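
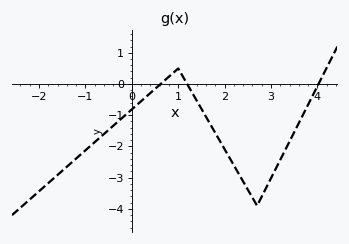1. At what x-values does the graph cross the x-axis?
0.619, 1.19, 4.02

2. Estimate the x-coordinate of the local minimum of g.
2.7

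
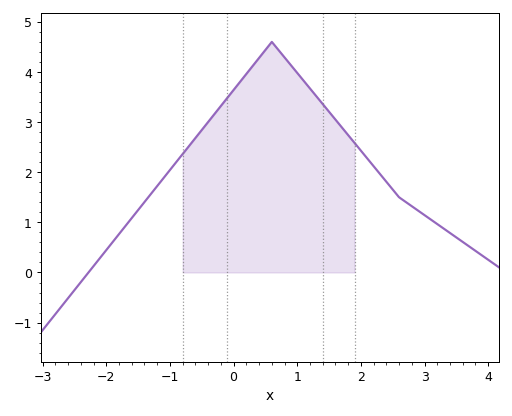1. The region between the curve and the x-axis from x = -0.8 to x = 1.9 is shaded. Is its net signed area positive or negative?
positive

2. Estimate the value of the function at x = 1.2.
3.7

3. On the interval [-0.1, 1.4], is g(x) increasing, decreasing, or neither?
neither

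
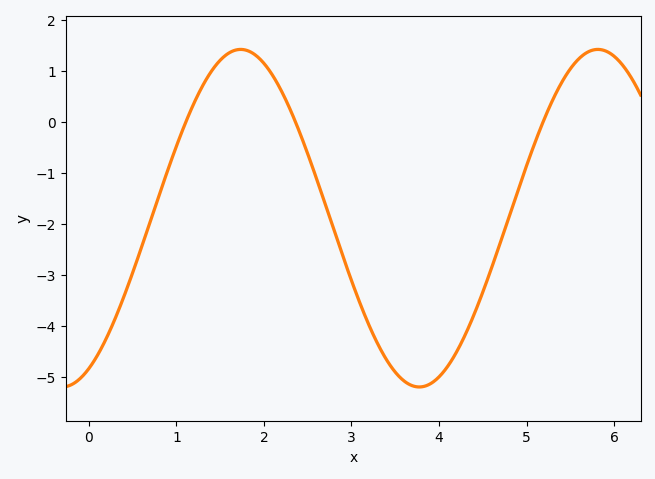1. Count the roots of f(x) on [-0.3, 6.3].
3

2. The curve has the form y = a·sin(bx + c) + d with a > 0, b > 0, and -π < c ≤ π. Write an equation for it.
y = 3.31sin(1.54x - 1.1) - 1.89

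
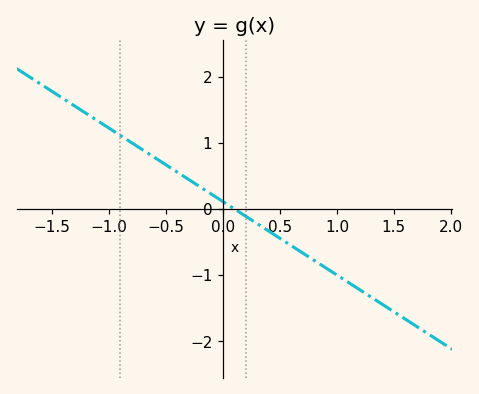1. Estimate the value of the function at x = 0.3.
-0.222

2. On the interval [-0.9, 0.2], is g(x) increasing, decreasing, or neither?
decreasing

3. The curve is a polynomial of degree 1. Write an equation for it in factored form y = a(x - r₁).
y = -1.11(x - 0.1)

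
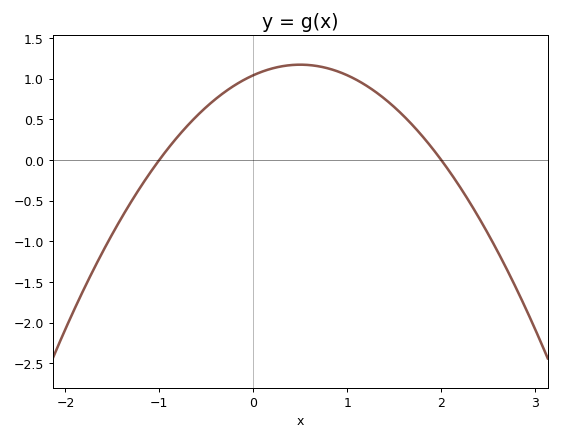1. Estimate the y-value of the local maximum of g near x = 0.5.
1.15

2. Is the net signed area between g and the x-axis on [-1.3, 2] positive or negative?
positive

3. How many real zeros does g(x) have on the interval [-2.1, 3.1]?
2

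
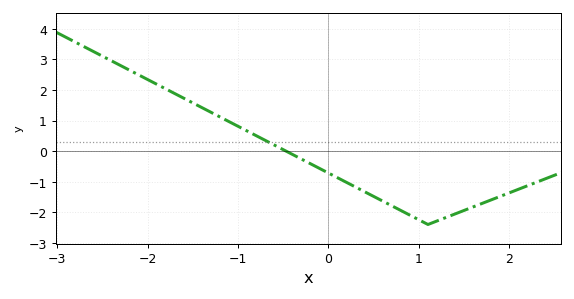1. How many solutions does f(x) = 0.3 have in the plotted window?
1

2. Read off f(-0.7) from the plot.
0.4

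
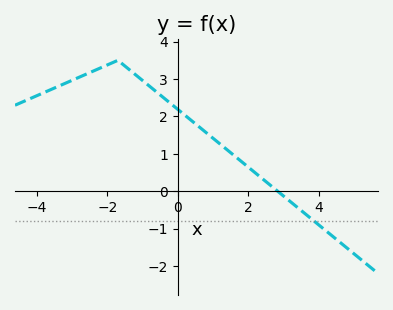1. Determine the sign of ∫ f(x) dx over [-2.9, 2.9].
positive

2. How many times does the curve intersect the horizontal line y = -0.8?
1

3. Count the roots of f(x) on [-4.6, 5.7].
1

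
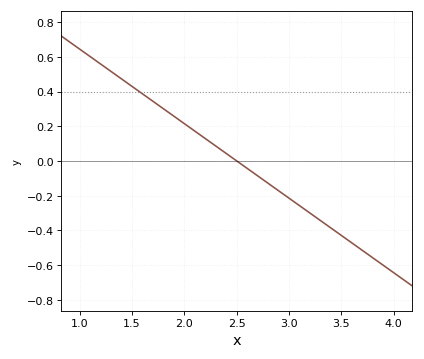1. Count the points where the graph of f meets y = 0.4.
1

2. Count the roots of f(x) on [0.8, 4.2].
1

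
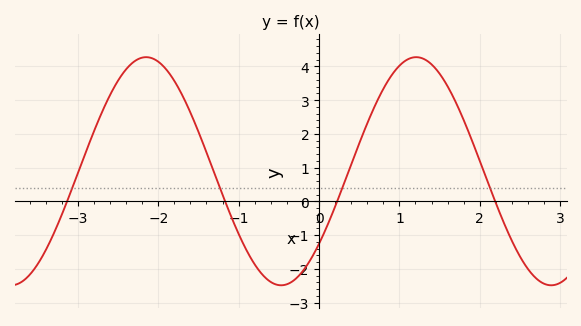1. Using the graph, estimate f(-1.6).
2.63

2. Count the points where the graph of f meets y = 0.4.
4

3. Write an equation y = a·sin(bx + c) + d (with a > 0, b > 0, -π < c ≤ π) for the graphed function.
y = 3.38sin(1.87x - 0.69) + 0.89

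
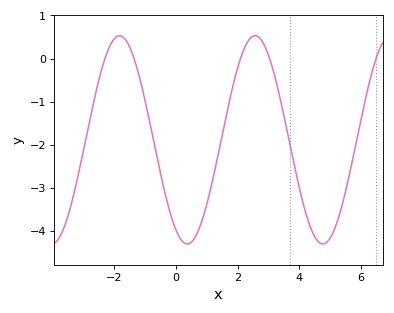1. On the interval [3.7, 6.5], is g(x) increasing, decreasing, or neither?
neither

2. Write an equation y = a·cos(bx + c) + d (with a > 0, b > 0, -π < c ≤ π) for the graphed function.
y = 2.42cos(1.4x + 2.6) - 1.89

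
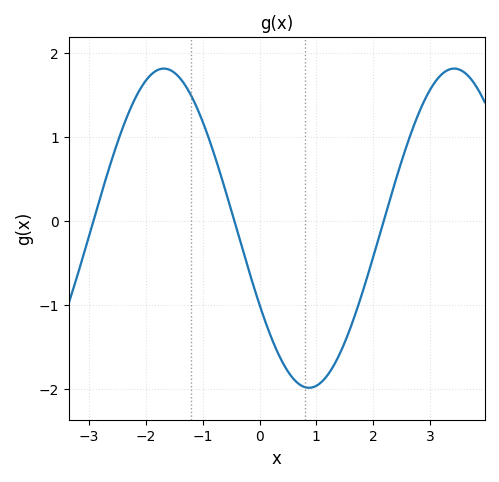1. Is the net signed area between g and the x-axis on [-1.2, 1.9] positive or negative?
negative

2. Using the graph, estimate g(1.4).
-1.6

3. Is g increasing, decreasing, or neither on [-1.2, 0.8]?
decreasing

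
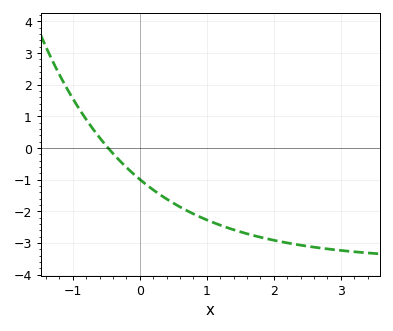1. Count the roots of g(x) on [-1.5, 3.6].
1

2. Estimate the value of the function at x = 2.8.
-3.2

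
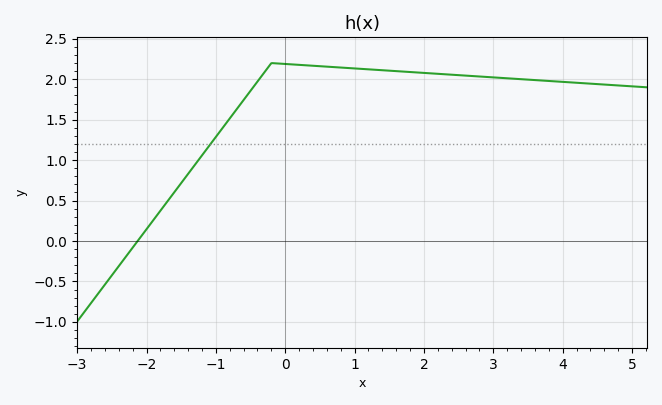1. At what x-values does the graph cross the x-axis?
-2.2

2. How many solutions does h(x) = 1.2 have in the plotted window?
1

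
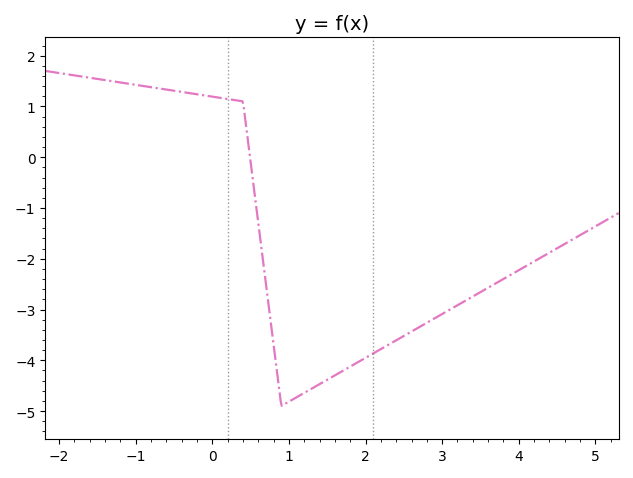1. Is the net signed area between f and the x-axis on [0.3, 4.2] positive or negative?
negative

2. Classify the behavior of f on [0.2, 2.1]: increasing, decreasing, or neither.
neither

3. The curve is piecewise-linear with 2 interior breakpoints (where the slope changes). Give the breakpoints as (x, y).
(0.4, 1.1); (0.9, -4.9)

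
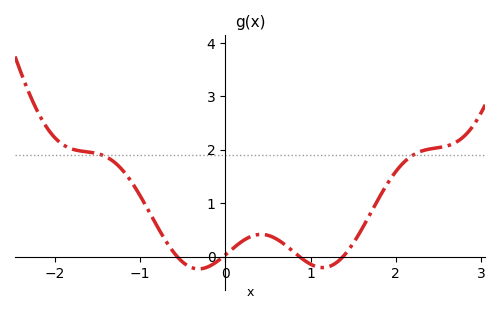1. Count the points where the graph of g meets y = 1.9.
2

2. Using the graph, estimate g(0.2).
0.291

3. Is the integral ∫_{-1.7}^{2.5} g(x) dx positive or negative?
positive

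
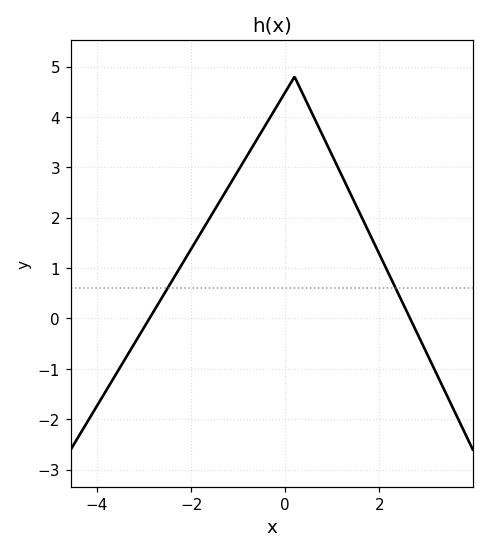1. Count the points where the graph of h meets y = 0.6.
2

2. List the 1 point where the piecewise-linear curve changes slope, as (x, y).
(0.2, 4.8)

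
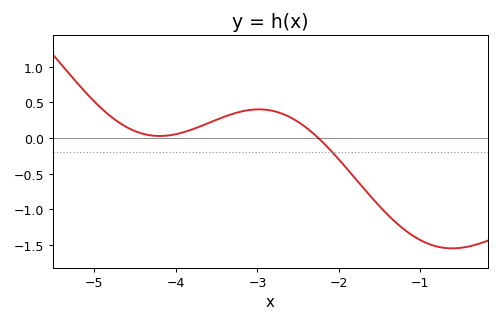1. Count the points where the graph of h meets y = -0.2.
1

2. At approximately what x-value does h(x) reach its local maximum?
-2.98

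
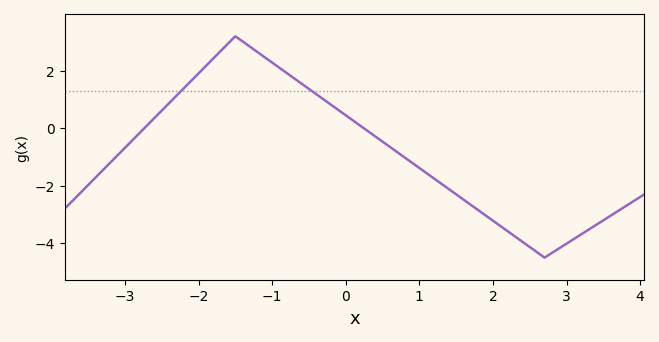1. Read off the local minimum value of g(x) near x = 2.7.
-4.5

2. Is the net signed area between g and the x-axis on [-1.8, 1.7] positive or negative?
positive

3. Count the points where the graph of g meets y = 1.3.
2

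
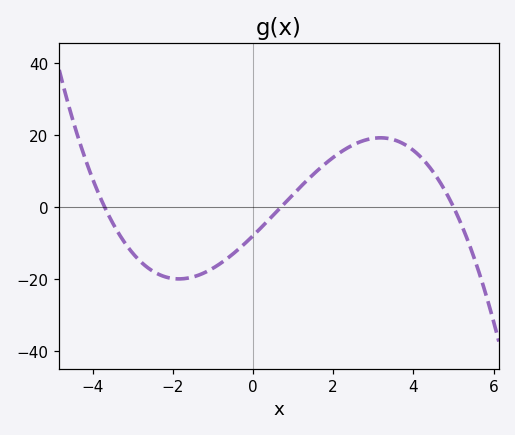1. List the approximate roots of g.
-3.8, 0.8, 5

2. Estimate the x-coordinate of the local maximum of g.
3.2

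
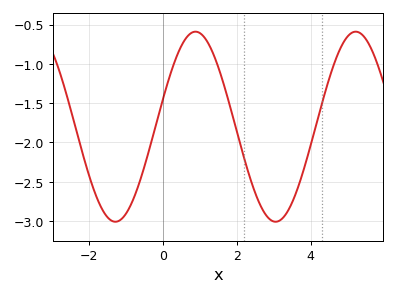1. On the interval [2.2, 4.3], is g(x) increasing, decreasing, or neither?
neither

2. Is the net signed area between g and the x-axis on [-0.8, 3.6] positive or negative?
negative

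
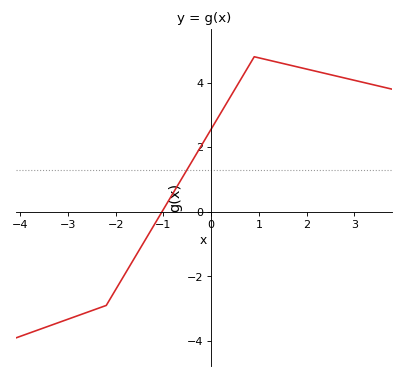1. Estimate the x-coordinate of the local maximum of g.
0.902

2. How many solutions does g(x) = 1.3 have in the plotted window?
1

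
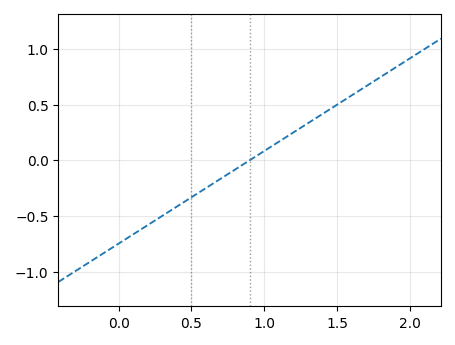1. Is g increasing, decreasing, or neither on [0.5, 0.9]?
increasing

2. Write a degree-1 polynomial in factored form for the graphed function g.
y = 0.83(x - 0.9)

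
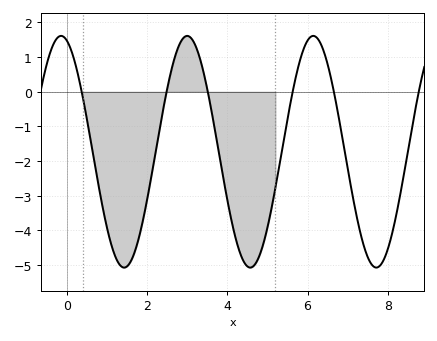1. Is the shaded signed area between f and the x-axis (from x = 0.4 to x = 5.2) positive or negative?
negative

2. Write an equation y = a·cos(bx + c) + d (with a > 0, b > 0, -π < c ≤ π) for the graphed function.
y = 3.34cos(2x + 0.28) - 1.73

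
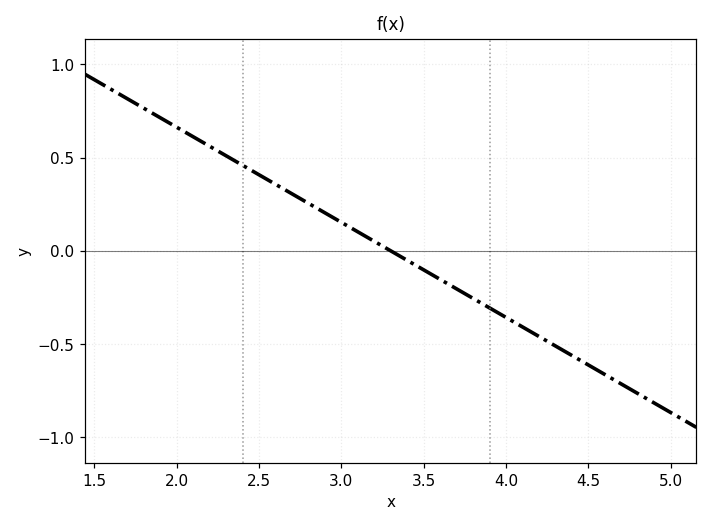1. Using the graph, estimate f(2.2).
0.561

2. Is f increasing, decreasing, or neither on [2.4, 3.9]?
decreasing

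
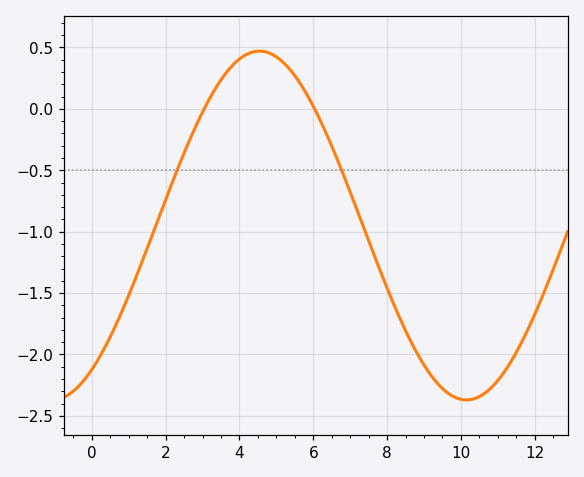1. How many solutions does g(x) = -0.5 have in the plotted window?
2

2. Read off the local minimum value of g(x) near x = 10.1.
-2.35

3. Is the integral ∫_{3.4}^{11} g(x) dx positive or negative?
negative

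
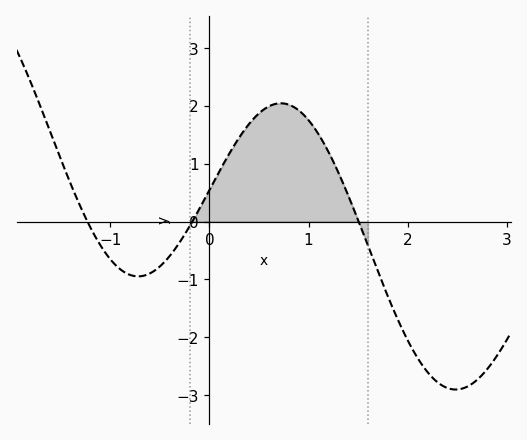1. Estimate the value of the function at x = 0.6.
1.99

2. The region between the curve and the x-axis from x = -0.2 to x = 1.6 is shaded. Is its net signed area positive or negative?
positive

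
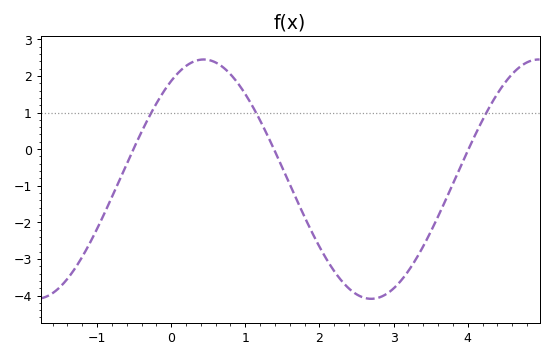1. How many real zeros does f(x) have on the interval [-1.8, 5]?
3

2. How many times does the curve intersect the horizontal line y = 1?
3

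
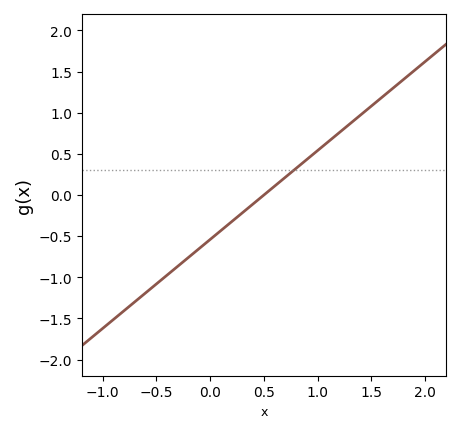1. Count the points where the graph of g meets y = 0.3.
1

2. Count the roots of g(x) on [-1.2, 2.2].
1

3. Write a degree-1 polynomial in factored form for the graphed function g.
y = 1.08(x - 0.5)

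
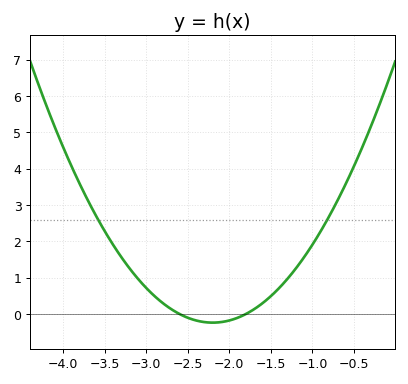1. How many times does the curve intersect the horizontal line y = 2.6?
2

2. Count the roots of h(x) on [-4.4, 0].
2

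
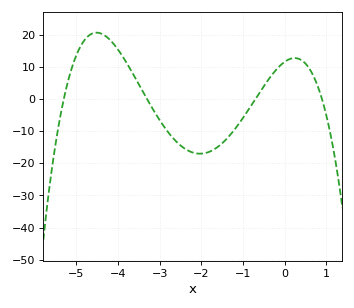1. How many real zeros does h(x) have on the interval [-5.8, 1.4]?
4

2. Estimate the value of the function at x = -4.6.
20.5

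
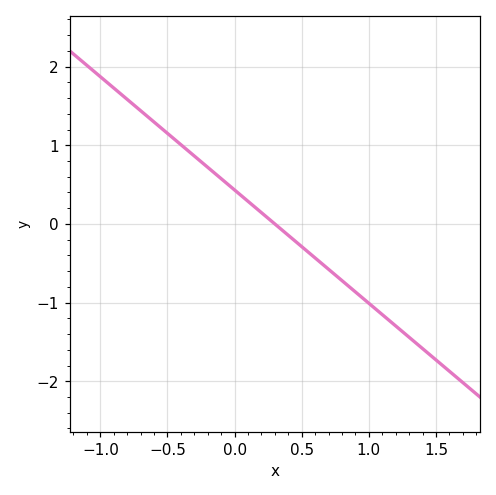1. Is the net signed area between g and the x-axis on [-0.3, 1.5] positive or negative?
negative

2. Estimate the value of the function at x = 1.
-1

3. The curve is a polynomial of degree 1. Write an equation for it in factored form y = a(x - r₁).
y = -1.44(x - 0.3)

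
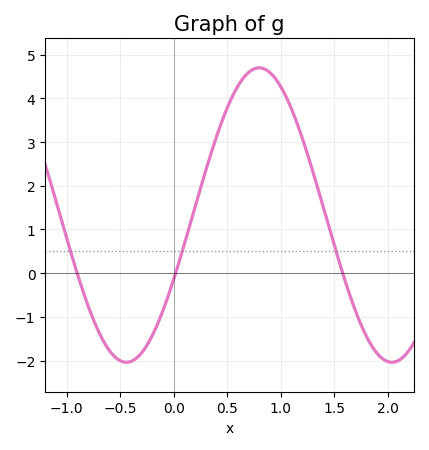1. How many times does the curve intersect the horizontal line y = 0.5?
3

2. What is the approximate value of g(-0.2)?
-1.4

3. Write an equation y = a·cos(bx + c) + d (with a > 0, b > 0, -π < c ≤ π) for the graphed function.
y = 3.37cos(2.5x - 2) + 1.33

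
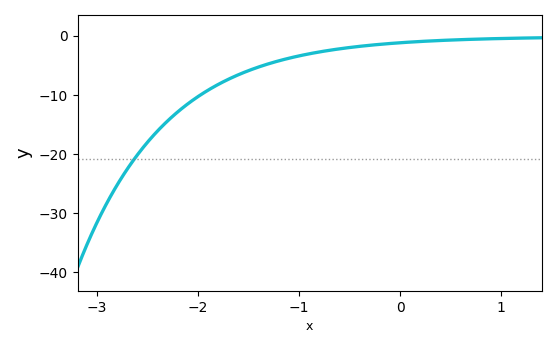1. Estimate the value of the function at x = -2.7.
-22.5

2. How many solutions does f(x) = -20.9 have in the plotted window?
1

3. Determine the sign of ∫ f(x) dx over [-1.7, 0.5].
negative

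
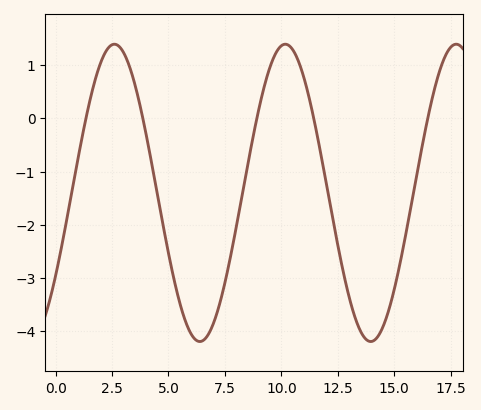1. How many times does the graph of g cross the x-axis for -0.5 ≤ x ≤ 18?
5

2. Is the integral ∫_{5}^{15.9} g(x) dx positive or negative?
negative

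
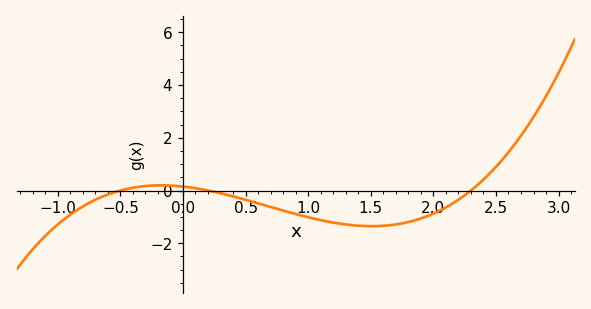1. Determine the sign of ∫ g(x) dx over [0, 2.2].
negative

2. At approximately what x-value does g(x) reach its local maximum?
-0.175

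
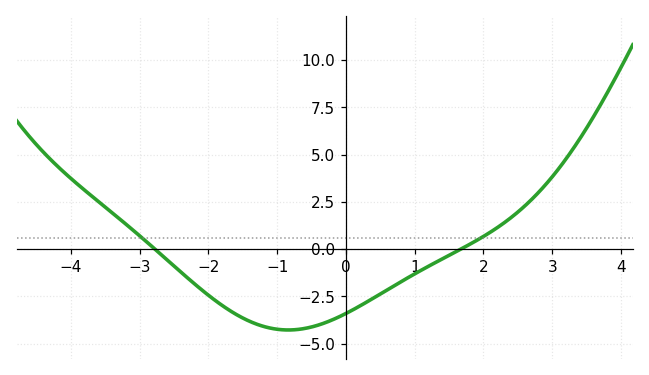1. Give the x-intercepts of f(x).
-2.8, 1.6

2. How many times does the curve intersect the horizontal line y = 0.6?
2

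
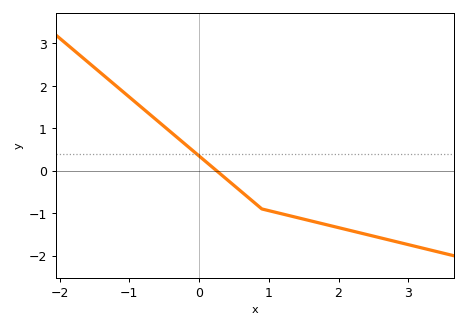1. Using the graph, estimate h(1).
-0.94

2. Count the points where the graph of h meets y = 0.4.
1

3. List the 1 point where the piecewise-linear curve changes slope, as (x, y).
(0.9, -0.9)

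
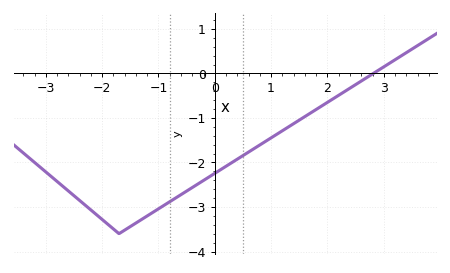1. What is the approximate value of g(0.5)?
-1.85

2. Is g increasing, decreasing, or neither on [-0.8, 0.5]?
increasing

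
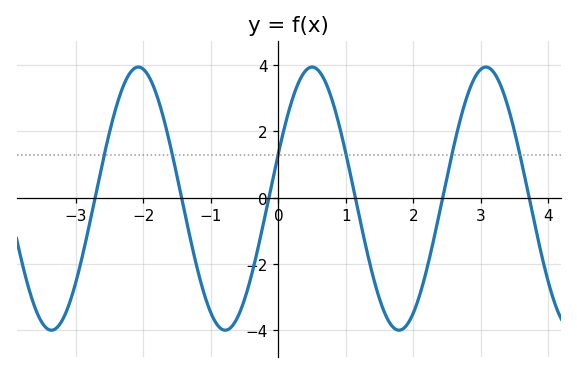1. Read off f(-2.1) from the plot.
4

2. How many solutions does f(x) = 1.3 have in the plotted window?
6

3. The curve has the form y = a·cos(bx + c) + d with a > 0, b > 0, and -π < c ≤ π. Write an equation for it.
y = 3.97cos(2.4x - 1.2) - 0.03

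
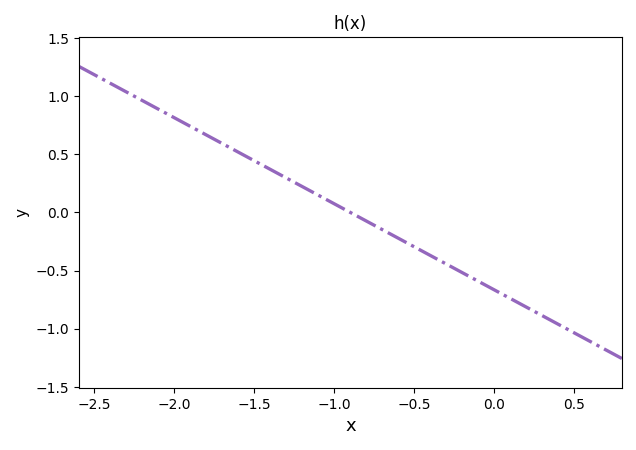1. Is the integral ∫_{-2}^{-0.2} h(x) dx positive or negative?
positive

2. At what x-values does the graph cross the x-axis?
-0.9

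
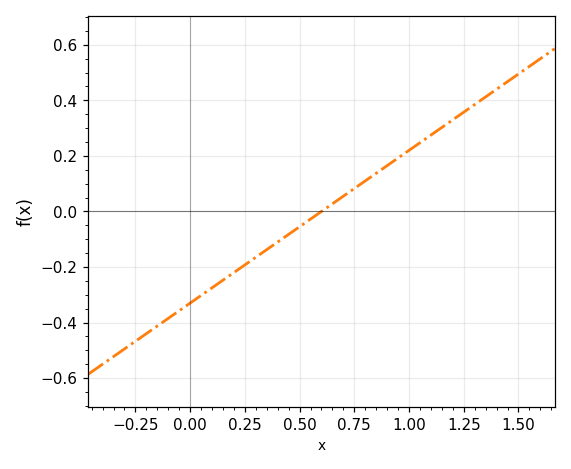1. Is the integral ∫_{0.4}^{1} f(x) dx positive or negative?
positive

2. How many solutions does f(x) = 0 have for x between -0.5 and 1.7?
1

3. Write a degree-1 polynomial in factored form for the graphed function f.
y = 0.55(x - 0.6)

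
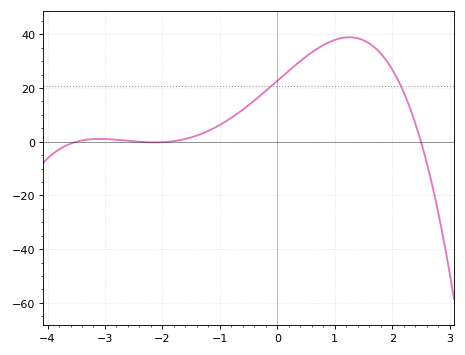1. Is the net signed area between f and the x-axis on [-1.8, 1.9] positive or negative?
positive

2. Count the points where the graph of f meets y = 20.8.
2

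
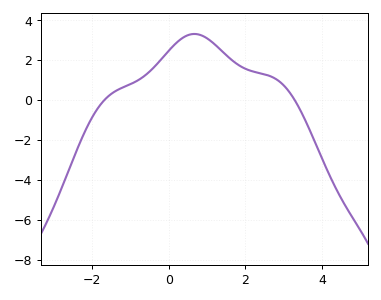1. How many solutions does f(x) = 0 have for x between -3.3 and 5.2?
2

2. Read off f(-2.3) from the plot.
-2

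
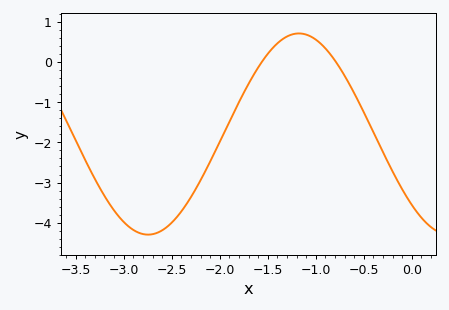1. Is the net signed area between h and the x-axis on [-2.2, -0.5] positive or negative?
negative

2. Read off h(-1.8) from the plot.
-0.997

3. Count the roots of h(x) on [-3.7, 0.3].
2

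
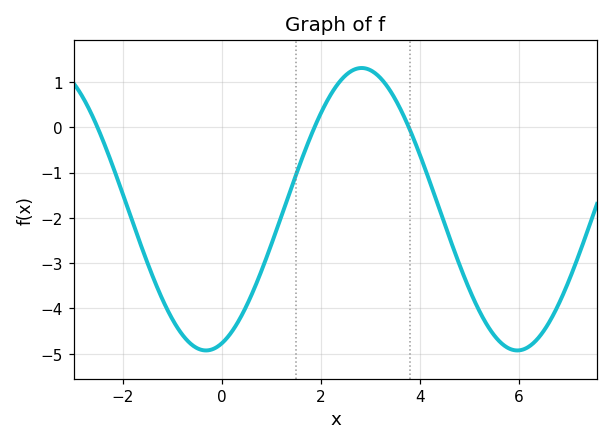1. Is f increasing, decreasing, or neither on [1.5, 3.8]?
neither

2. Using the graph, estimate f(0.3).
-4.35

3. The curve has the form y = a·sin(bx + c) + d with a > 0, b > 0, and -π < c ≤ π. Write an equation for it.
y = 3.12sin(1x - 1.25) - 1.81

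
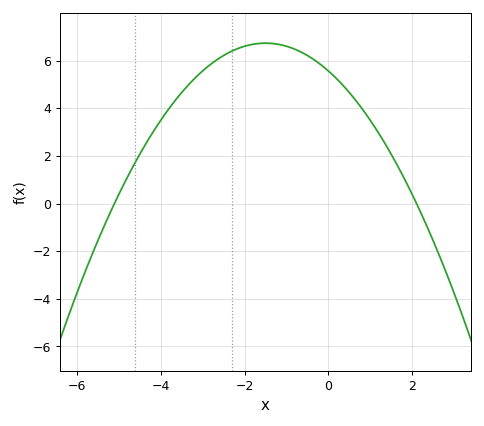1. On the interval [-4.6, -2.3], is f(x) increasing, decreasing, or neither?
increasing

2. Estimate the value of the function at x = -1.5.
6.74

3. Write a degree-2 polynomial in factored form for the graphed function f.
y = -0.52(x + 5.1)(x - 2.1)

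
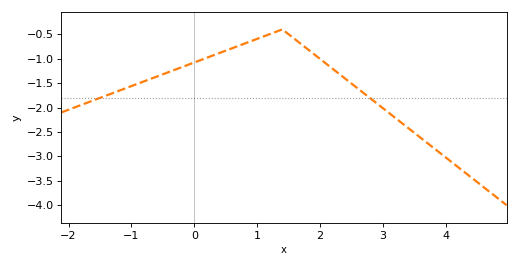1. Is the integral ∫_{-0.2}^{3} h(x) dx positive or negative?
negative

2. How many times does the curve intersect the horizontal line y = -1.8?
2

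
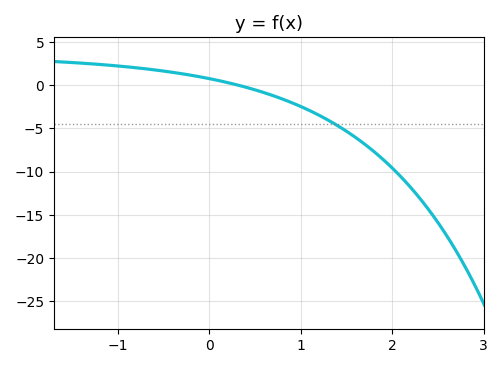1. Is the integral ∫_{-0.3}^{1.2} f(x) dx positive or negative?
negative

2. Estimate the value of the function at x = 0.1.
0.5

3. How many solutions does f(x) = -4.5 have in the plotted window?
1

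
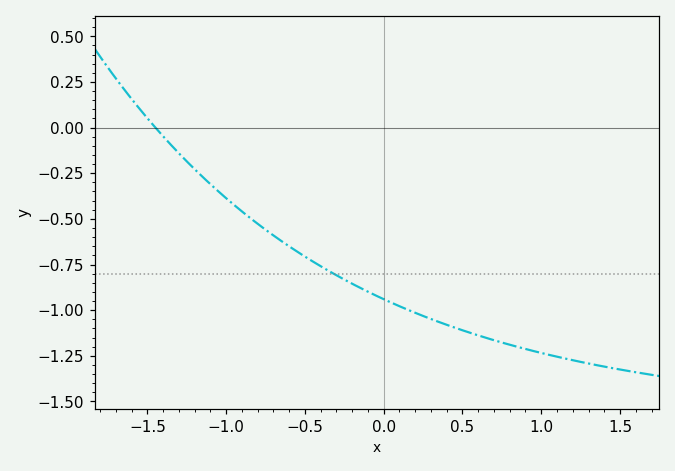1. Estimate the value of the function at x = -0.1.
-0.9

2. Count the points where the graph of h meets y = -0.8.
1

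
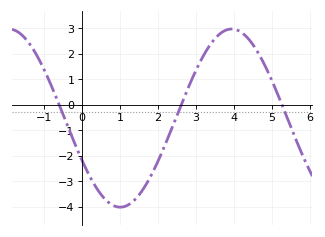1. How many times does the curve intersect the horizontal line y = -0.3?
3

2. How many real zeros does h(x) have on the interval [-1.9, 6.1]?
3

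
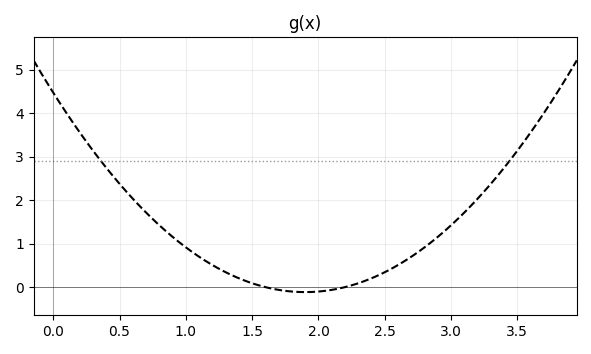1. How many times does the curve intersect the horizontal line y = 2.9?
2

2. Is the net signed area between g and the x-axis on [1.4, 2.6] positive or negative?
positive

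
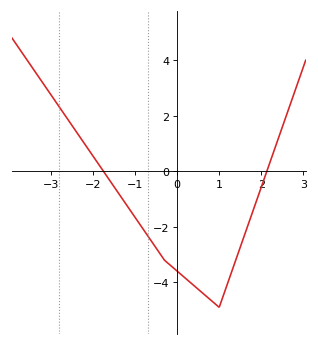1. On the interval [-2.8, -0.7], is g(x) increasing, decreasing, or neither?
decreasing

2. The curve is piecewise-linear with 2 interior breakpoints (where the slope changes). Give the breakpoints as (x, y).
(-0.3, -3.2); (1, -4.9)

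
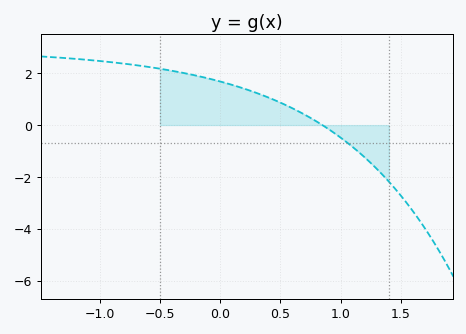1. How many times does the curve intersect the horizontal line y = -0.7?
1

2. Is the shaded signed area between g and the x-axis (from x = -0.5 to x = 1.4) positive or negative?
positive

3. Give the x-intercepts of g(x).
0.85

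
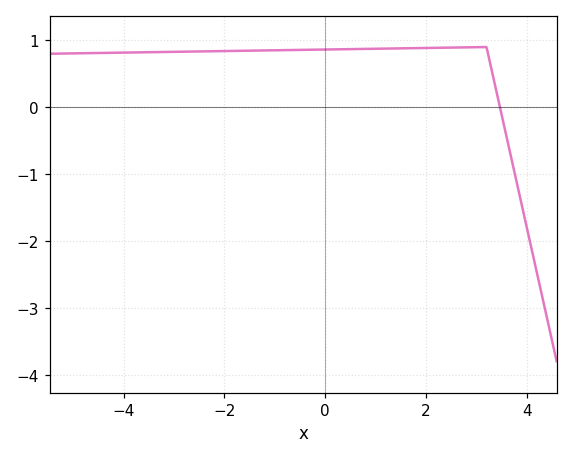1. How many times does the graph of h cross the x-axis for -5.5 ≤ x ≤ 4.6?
1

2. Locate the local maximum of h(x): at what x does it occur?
3.2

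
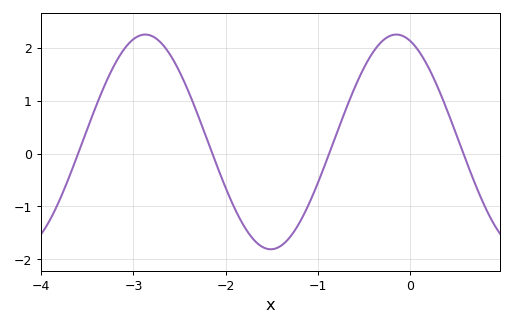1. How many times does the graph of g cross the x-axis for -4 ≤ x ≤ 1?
4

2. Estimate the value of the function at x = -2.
-0.651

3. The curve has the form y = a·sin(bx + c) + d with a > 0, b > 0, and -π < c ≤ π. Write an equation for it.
y = 2.03sin(2.31x + 1.92) + 0.22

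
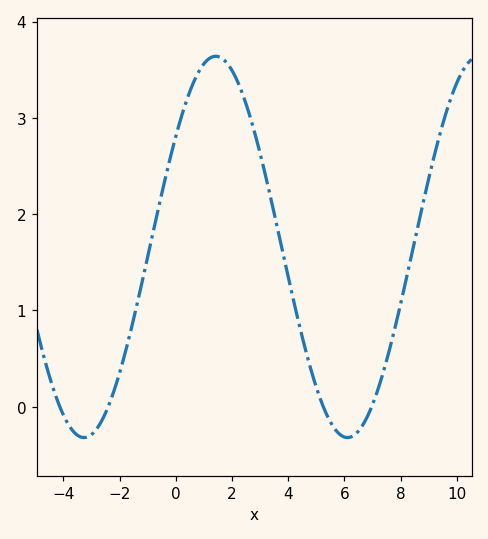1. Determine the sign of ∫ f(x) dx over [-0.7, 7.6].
positive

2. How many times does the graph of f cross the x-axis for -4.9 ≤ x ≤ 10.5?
4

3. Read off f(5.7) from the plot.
-0.2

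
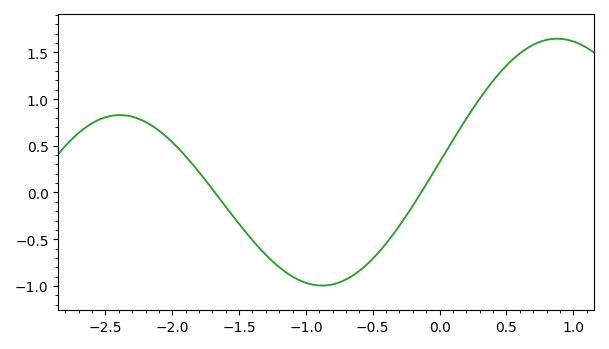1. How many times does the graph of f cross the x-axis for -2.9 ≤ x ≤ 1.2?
2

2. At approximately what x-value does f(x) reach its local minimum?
-0.88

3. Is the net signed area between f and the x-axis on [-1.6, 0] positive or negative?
negative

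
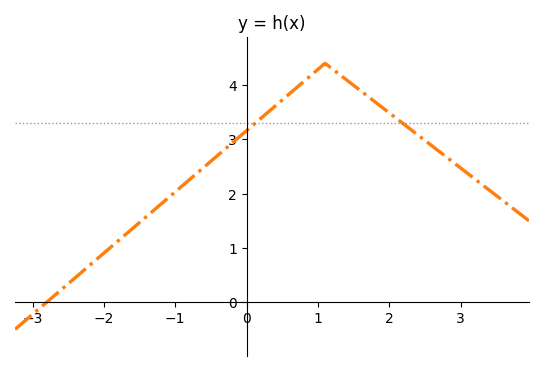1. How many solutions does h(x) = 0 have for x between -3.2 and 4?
1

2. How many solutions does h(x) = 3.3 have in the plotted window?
2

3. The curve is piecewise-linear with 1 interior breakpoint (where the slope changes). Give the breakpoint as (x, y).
(1.1, 4.4)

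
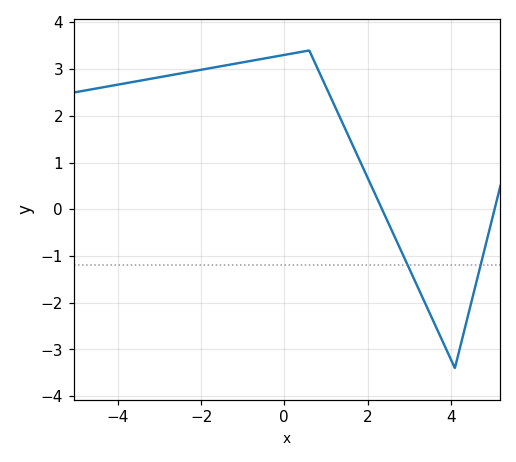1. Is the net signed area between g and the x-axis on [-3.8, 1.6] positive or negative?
positive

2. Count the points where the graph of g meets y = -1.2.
2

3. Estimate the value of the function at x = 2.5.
-0.3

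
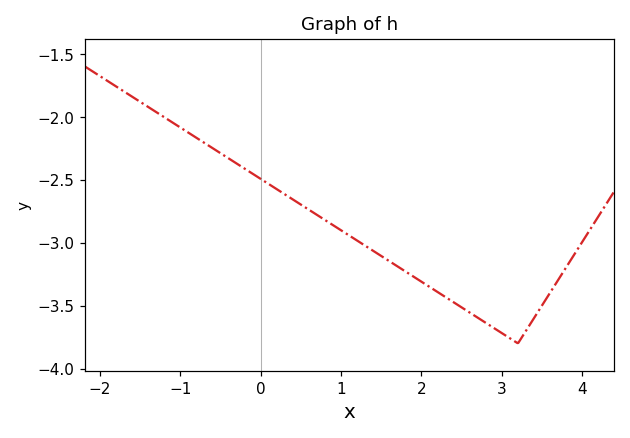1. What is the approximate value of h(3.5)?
-3.5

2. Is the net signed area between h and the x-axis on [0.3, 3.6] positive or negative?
negative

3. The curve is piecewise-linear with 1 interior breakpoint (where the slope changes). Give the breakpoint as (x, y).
(3.2, -3.8)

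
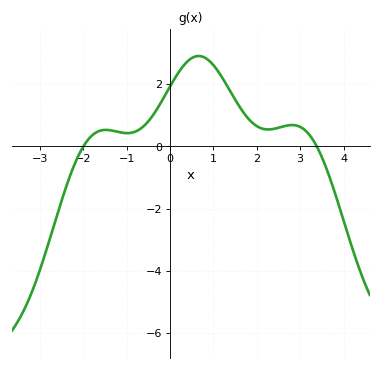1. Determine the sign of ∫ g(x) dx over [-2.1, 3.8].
positive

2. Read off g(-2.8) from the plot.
-3.12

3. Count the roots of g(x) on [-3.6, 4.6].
2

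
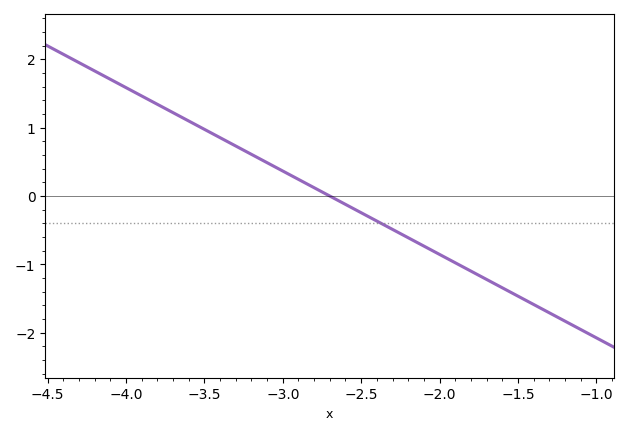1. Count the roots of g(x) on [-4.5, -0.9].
1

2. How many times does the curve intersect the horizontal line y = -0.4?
1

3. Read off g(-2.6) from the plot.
-0.1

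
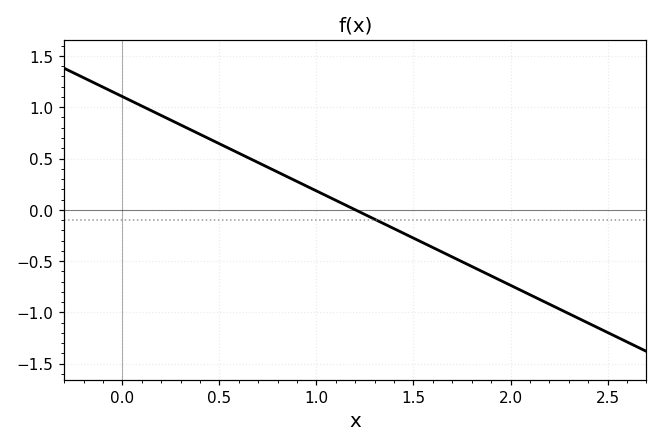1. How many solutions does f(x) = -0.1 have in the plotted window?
1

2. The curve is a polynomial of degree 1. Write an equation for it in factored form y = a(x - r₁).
y = -0.92(x - 1.2)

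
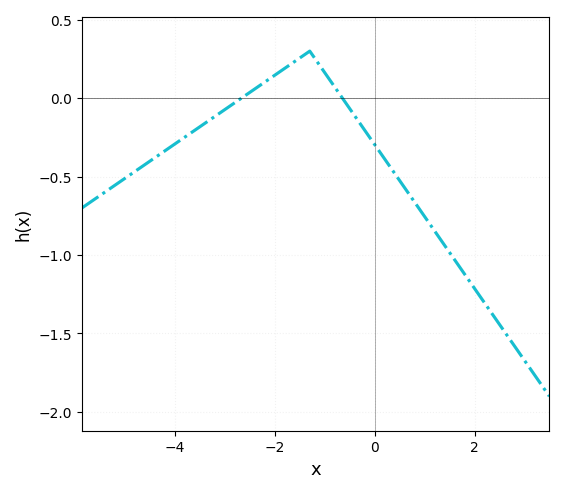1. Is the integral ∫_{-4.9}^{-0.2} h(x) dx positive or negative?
negative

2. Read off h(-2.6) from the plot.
0.015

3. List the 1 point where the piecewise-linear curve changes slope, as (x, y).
(-1.3, 0.3)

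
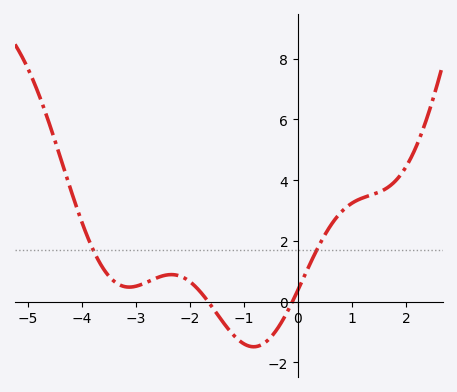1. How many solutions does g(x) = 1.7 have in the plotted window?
2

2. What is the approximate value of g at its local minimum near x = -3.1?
0.482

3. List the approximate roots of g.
-1.66, -0.104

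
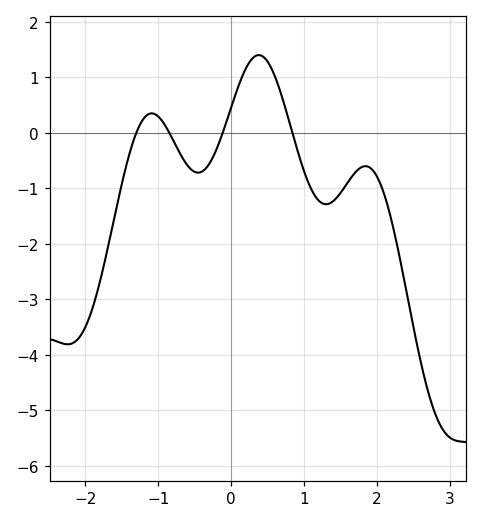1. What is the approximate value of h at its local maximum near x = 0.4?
1.4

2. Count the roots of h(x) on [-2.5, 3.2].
4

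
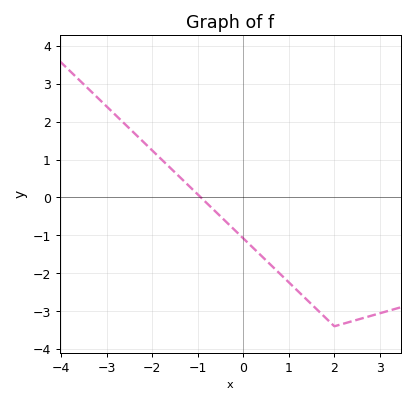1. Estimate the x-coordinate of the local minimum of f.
2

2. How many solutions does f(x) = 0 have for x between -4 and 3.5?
1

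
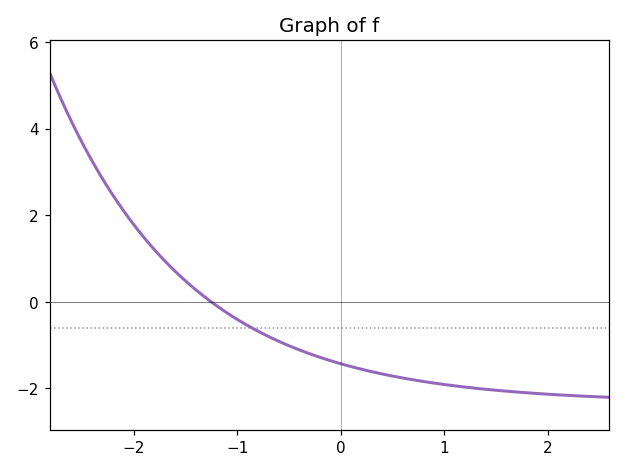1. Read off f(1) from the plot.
-2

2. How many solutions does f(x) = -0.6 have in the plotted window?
1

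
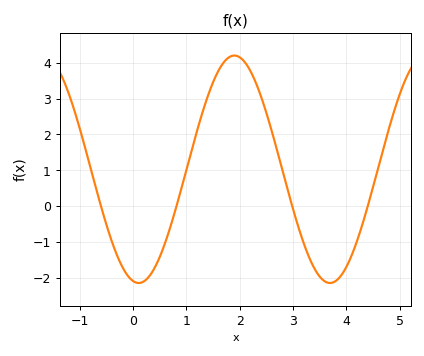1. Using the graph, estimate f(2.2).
3.77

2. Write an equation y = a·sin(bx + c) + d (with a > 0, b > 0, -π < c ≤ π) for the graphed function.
y = 3.17sin(1.75x - 1.75) + 1.03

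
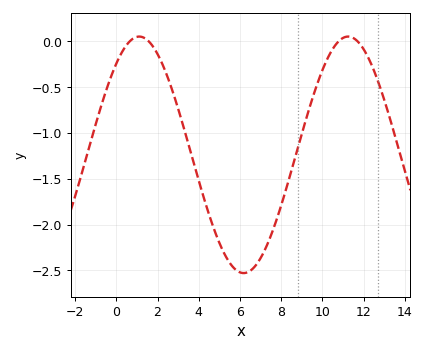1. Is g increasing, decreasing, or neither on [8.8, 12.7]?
neither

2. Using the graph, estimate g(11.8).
-0.025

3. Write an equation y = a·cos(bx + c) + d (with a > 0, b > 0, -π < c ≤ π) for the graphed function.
y = 1.29cos(0.62x - 0.69) - 1.24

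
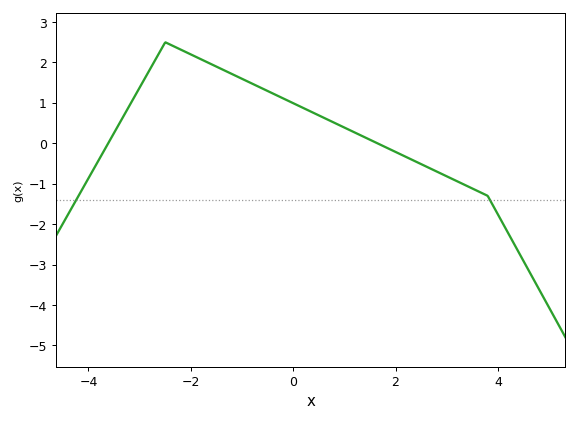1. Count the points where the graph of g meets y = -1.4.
2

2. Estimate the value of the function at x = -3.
1.38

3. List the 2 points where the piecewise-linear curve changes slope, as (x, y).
(-2.5, 2.5); (3.8, -1.3)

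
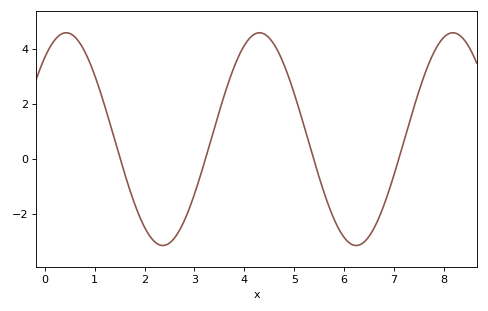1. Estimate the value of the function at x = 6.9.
-1.2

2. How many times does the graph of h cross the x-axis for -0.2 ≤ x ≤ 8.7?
4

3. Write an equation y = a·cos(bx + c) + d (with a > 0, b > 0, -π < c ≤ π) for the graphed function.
y = 3.87cos(1.6x - 0.69) + 0.72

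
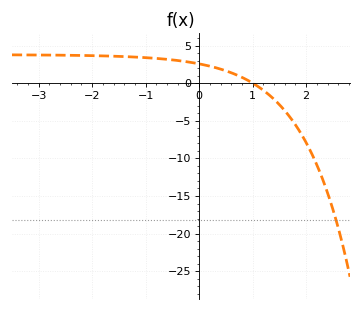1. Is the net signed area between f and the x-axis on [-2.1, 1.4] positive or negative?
positive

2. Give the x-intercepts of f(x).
1.01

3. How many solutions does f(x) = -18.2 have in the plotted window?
1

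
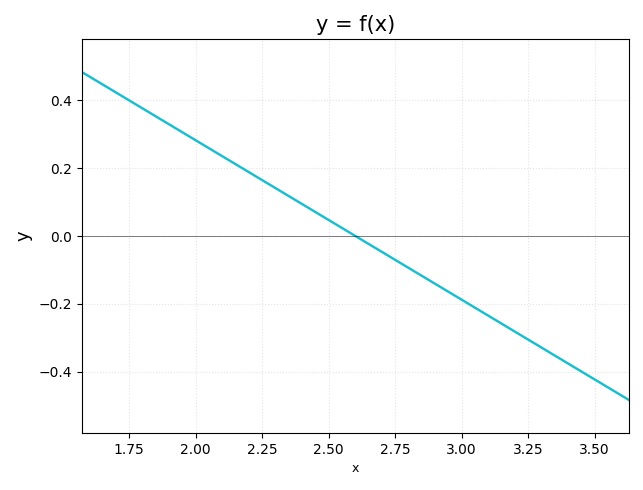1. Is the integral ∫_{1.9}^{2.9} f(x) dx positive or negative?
positive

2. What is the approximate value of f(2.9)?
-0.14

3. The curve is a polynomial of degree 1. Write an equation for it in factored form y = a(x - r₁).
y = -0.47(x - 2.6)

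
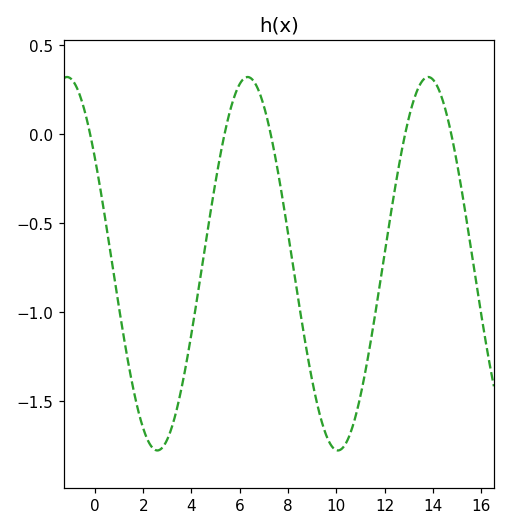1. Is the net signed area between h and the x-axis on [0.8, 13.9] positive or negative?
negative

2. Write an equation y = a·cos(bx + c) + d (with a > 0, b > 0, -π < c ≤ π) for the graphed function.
y = 1.05cos(0.84x + 0.97) - 0.73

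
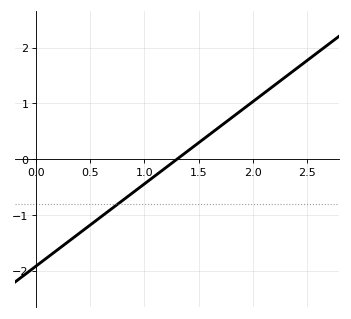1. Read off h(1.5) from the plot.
0.294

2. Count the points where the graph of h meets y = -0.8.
1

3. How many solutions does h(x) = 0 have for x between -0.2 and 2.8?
1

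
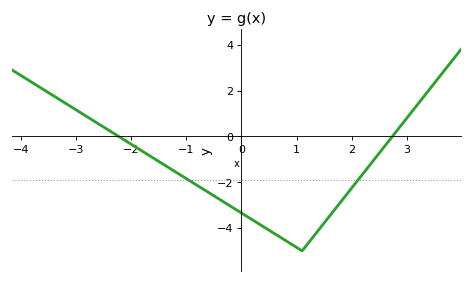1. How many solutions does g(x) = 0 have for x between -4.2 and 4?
2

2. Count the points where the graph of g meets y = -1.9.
2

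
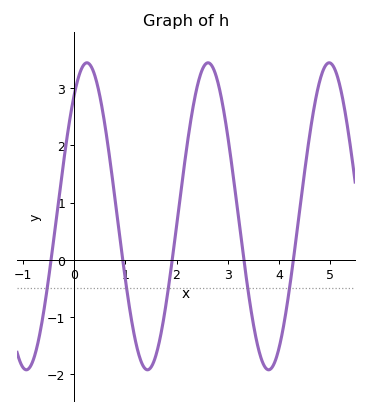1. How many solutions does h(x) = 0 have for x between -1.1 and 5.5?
5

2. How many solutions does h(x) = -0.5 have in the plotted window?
5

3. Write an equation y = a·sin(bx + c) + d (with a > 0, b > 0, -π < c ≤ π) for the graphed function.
y = 2.68sin(2.66x + 0.9) + 0.76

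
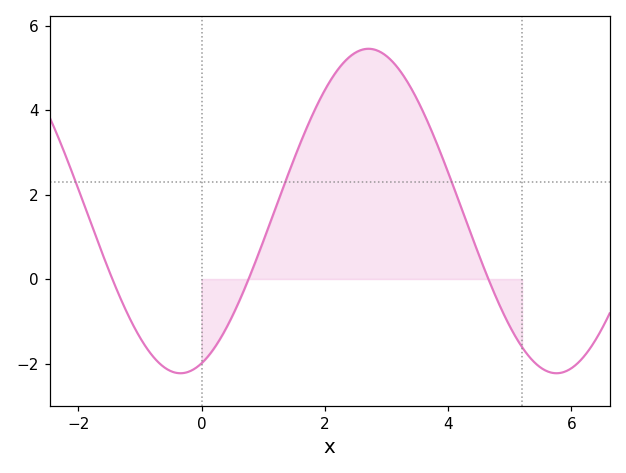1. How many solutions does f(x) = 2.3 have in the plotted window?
3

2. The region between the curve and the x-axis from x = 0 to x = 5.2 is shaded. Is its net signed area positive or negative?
positive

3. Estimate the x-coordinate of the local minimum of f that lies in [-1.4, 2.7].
-0.343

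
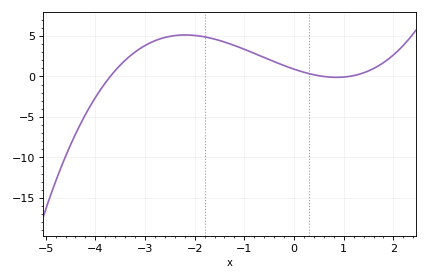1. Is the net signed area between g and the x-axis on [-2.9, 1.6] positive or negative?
positive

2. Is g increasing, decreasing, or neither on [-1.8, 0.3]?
decreasing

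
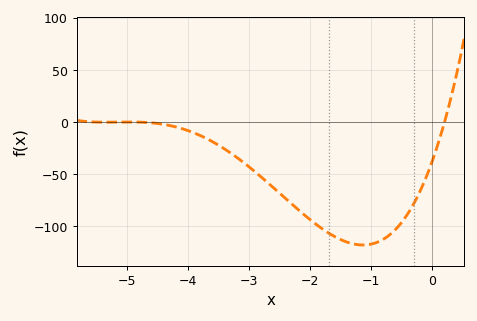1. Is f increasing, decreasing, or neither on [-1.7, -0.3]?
neither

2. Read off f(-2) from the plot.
-93.8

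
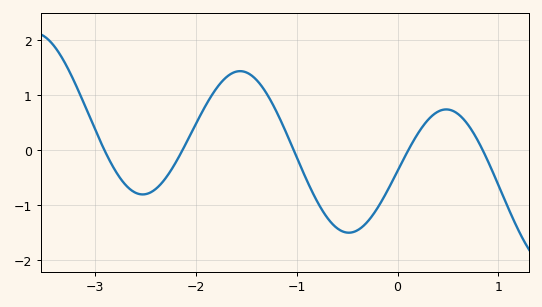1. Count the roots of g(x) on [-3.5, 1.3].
5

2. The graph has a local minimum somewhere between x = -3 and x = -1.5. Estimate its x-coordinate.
-2.53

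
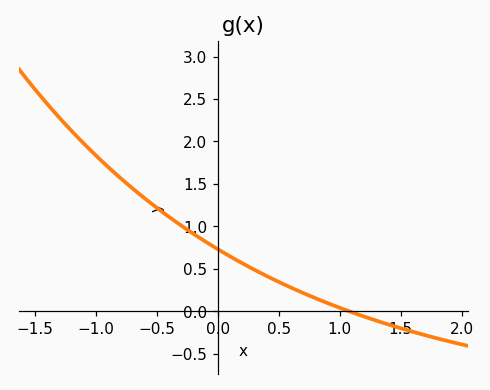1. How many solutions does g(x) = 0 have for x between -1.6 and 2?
1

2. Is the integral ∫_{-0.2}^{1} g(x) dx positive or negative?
positive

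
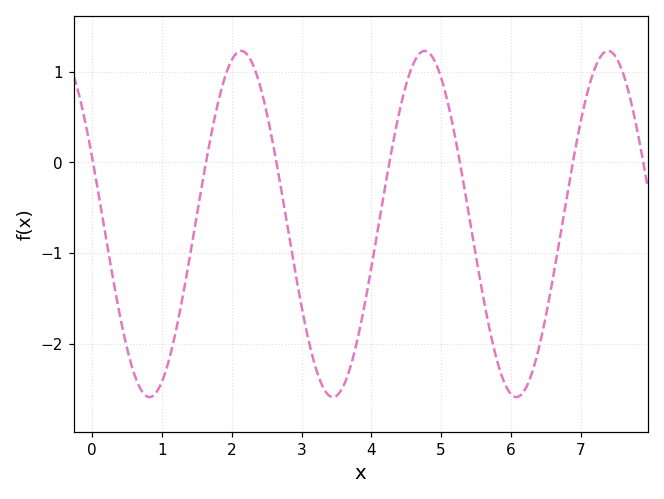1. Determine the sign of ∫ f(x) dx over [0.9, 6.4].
negative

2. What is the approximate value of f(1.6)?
-0.1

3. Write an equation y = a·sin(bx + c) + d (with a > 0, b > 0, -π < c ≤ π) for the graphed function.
y = 1.91sin(2.4x + 2.8) - 0.68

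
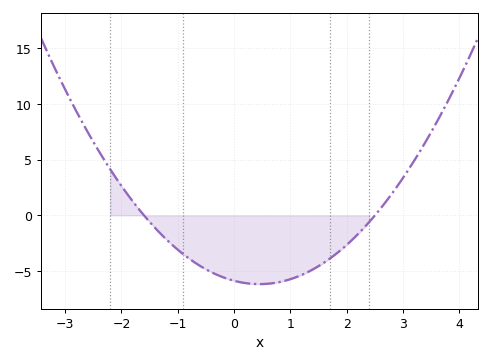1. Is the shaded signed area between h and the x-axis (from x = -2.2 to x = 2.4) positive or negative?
negative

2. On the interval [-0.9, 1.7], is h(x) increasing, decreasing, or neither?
neither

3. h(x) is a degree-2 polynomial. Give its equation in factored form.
y = 1.47(x + 1.6)(x - 2.5)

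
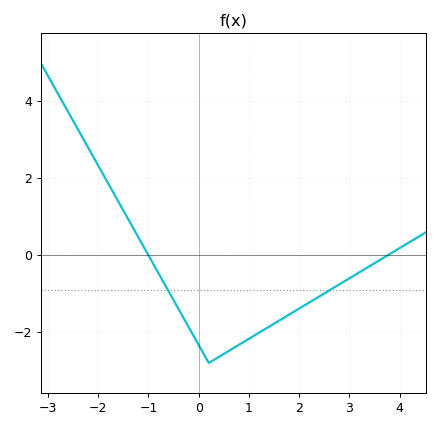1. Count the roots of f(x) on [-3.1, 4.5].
2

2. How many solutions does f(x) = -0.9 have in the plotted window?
2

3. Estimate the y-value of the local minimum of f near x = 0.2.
-2.8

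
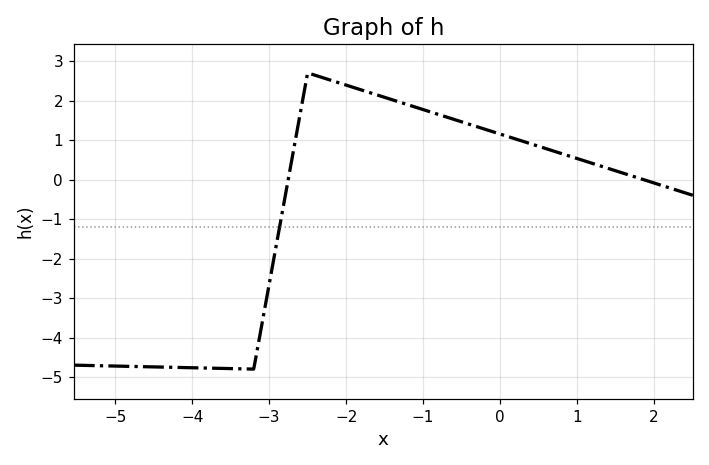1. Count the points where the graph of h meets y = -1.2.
1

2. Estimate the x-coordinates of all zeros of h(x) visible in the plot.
-2.75, 1.86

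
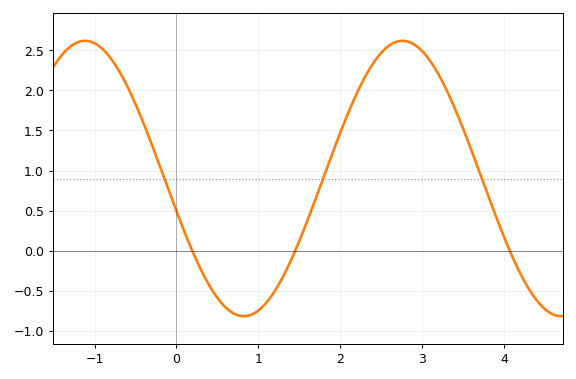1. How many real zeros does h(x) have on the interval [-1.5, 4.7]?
3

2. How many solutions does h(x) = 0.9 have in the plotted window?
3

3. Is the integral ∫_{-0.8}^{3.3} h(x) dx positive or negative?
positive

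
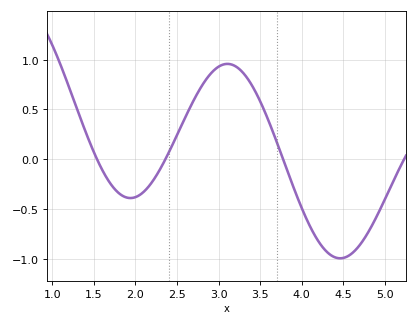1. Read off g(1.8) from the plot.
-0.35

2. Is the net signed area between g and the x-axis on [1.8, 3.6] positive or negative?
positive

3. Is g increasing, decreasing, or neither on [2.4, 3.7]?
neither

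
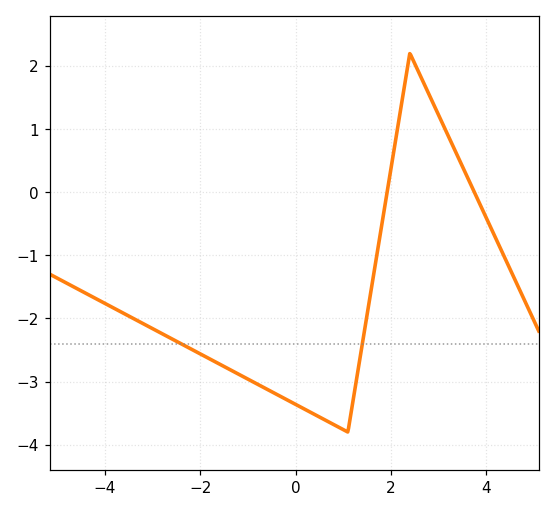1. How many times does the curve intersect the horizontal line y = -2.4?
2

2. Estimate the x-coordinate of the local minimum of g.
1.1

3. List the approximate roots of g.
1.92, 3.75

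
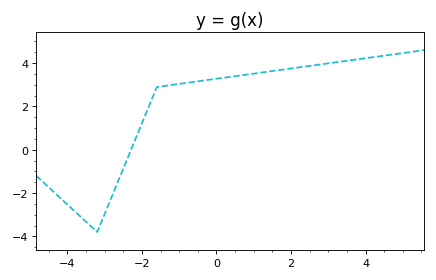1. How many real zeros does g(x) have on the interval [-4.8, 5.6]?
1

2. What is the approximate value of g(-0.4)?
3.2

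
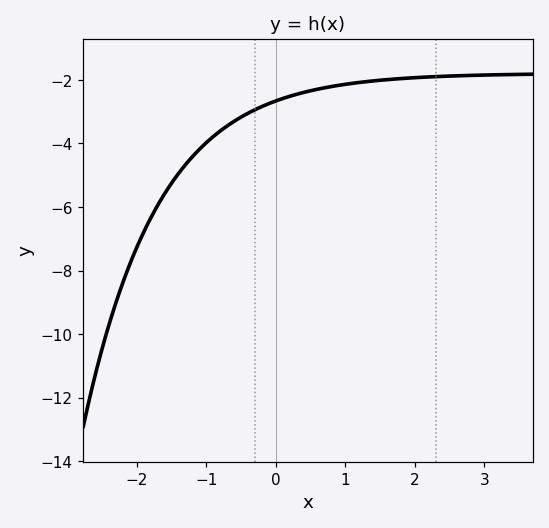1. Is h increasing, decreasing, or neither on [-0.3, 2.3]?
increasing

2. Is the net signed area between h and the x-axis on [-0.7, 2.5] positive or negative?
negative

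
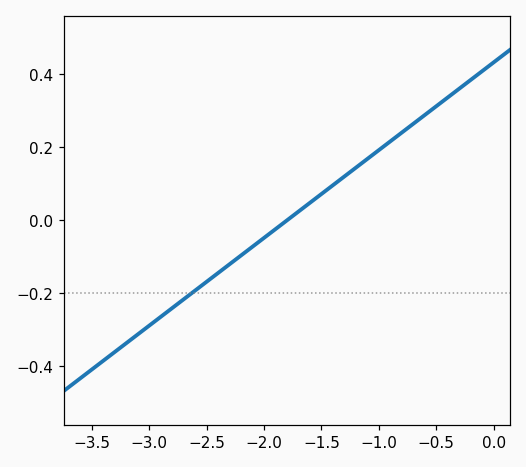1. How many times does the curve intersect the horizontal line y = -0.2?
1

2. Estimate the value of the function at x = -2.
-0.048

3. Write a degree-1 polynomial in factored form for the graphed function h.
y = 0.24(x + 1.8)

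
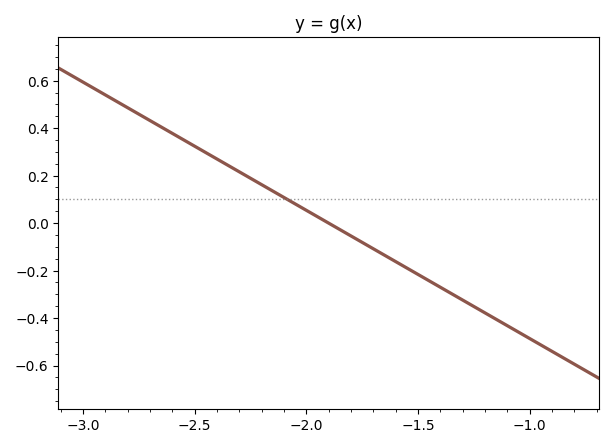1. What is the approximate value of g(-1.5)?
-0.22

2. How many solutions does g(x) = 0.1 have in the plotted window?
1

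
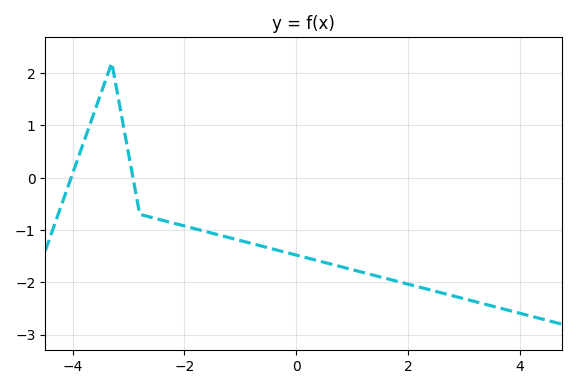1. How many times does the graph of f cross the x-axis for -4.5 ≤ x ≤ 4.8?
2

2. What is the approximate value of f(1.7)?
-1.95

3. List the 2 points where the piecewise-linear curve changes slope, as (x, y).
(-3.3, 2.2); (-2.8, -0.7)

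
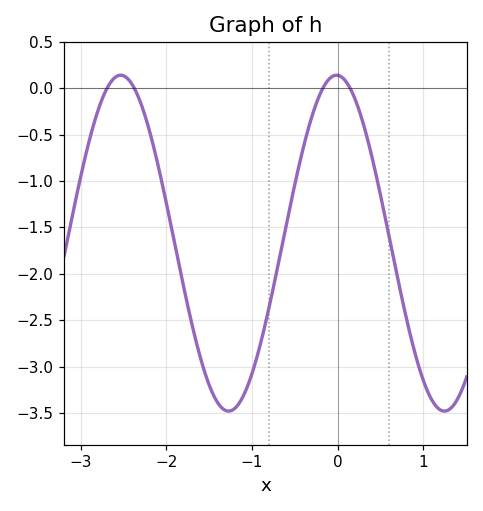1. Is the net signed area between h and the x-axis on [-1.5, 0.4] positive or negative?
negative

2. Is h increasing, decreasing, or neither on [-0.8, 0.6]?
neither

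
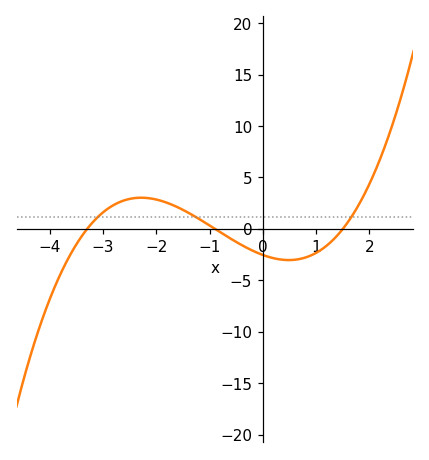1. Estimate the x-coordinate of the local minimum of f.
0.486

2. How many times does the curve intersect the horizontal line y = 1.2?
3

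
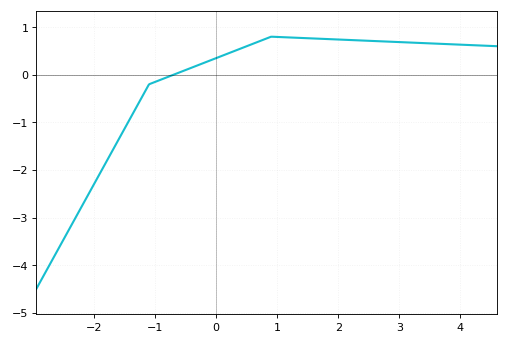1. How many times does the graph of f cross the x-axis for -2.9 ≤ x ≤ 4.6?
1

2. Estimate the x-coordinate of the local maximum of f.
0.903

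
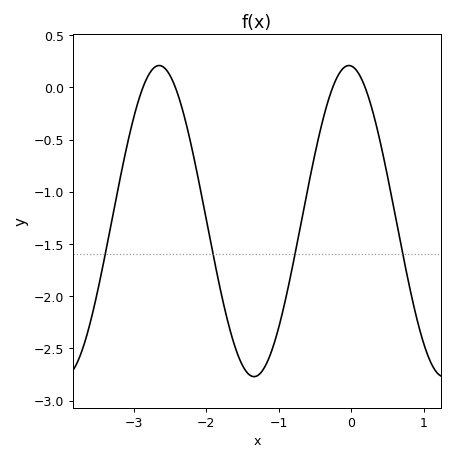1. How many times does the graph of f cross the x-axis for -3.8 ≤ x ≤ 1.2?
4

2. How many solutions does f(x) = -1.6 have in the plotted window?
4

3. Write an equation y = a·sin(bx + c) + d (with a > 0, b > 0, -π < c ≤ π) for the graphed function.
y = 1.49sin(2.4x + 1.6) - 1.28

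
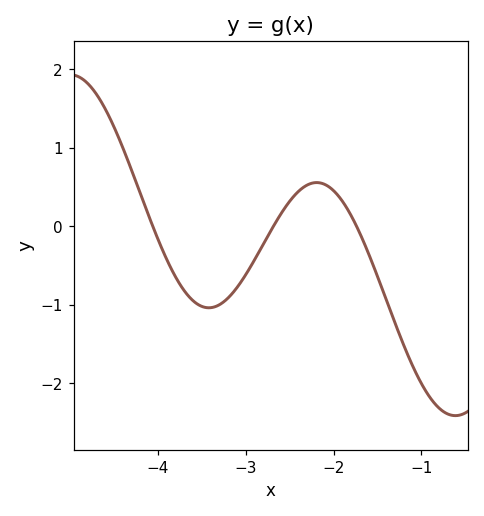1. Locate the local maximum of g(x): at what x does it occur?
-2.19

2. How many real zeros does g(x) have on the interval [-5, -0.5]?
3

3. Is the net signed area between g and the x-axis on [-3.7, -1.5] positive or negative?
negative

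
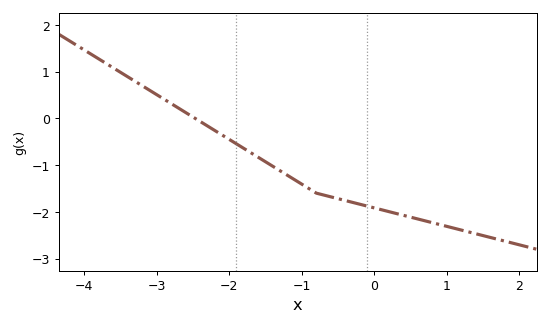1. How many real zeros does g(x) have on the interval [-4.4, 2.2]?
1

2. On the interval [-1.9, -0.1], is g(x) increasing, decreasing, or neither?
decreasing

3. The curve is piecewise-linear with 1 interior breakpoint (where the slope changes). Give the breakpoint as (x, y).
(-0.8, -1.6)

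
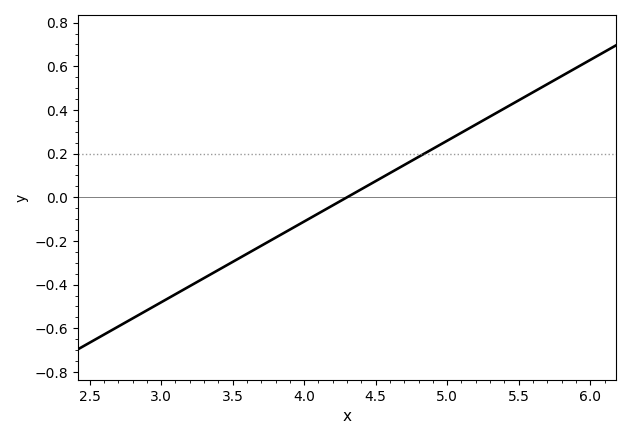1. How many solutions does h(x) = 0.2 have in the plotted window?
1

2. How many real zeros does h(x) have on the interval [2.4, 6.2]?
1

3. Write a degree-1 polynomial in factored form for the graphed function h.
y = 0.37(x - 4.3)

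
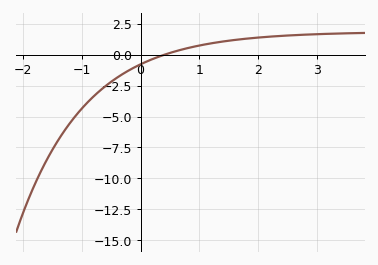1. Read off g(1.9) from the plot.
1.35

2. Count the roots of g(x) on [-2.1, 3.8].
1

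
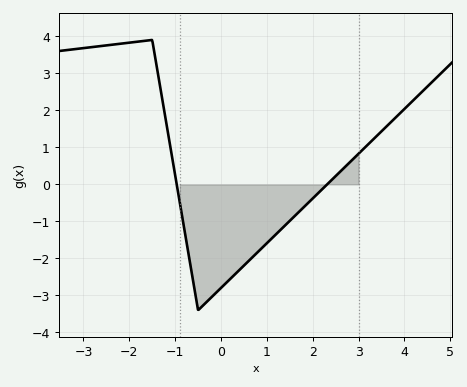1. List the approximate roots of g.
-0.966, 2.31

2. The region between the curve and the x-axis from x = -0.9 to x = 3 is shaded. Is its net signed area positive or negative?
negative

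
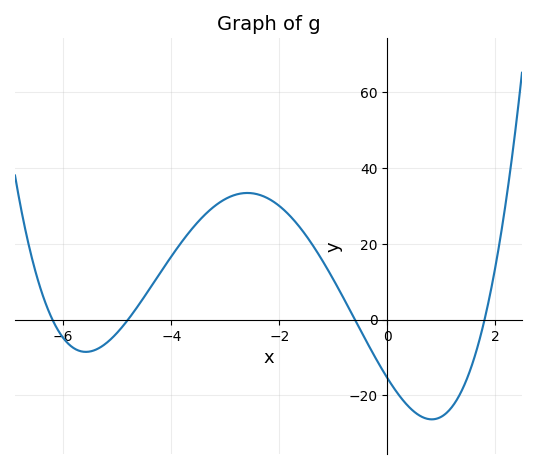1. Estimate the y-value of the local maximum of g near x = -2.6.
33.5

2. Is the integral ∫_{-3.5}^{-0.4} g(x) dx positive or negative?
positive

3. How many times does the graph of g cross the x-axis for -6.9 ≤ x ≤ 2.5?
4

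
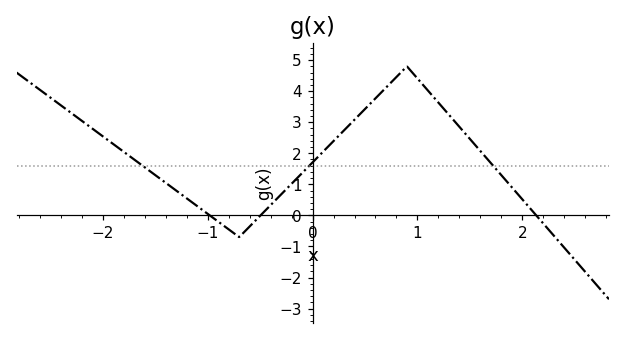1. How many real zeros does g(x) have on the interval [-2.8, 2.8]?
3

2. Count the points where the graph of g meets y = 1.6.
3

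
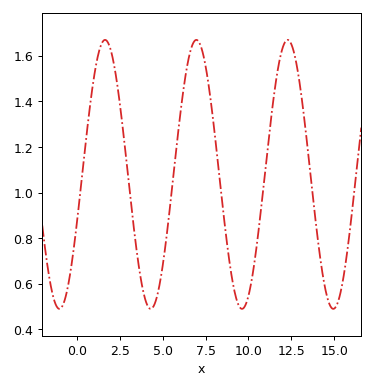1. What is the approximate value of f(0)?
0.872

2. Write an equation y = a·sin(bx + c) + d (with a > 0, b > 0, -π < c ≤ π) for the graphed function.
y = 0.59sin(1.18x - 0.36) + 1.08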